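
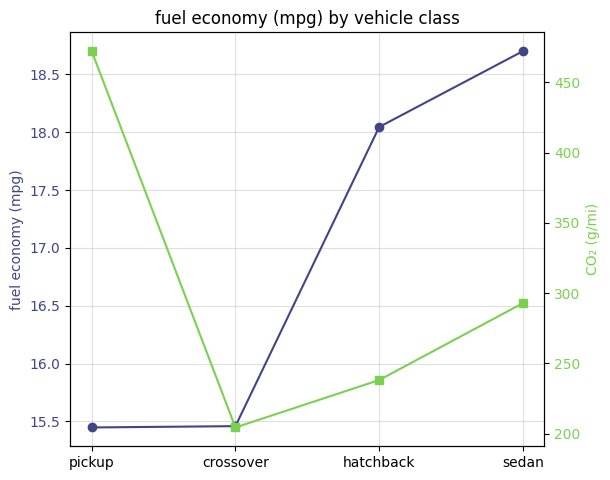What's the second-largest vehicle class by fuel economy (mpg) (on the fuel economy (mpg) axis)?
hatchback

Top 3 (on the fuel economy (mpg) axis): sedan ≈ 18.5, hatchback ≈ 18.0, crossover ≈ 15.5.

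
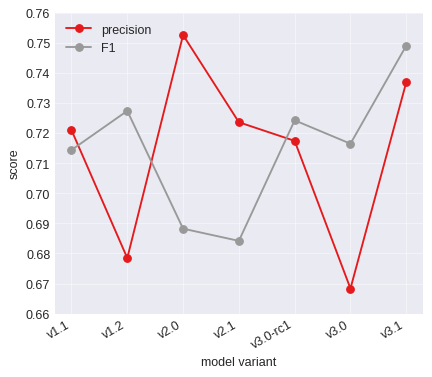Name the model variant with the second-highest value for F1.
v1.2

Top 3 for F1: v3.1 ≈ 0.75, v1.2 ≈ 0.73, v3.0-rc1 ≈ 0.72.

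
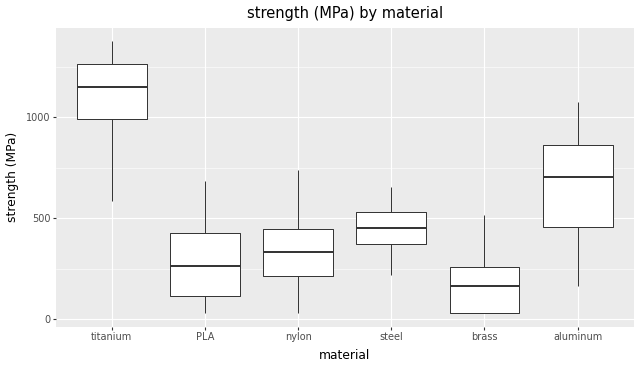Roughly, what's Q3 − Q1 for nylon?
≈ 200

Q3 ≈ 400, Q1 ≈ 200; IQR ≈ 200.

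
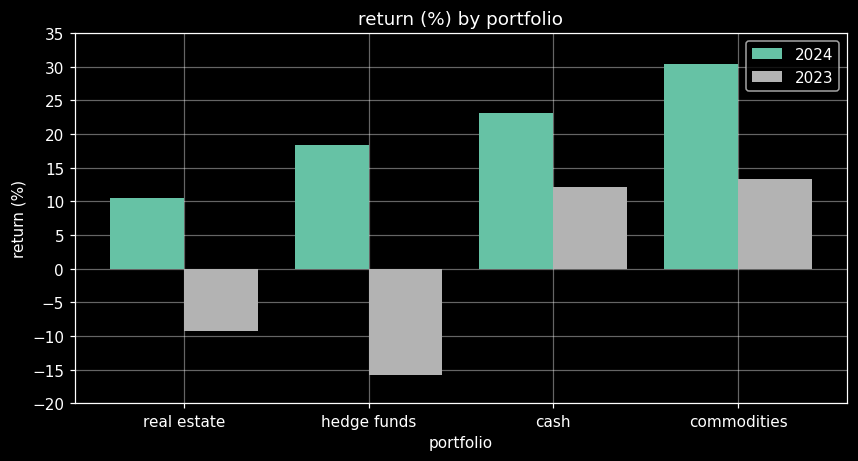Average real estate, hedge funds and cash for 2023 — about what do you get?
(-10 + -15 + 10) / 3 ≈ -5.

≈ -5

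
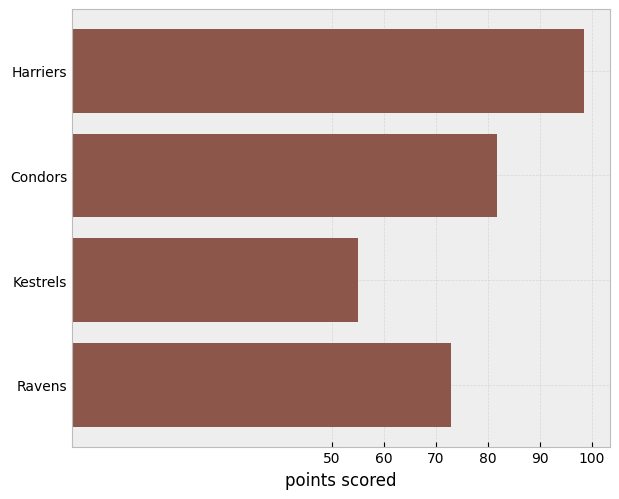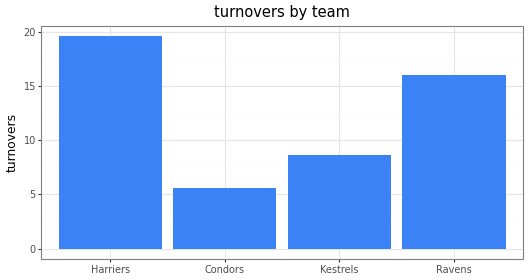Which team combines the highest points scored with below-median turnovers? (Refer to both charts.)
Chart 2 median turnovers ≈ 12; below-median teams: Condors, Kestrels. Among those, Condors has the highest points scored (≈ 80).

Condors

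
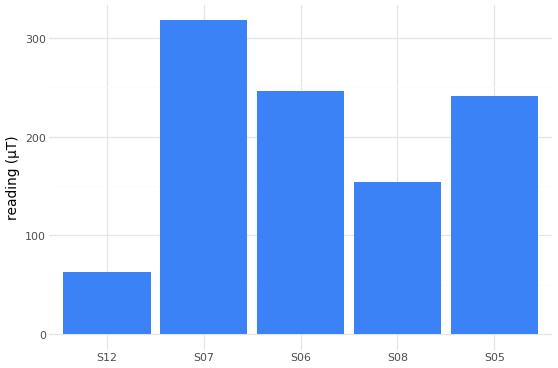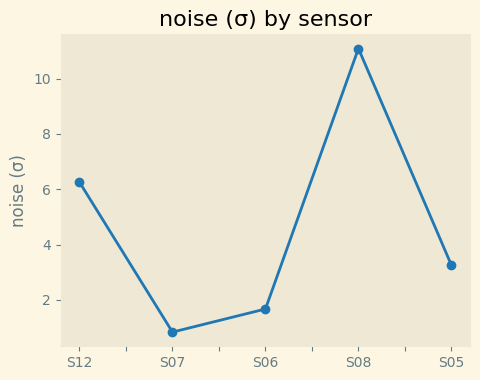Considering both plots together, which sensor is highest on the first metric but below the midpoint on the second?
Chart 2 median noise (σ) ≈ 4; below-median sensors: S07, S06. Among those, S07 has the highest reading (µT) (≈ 300).

S07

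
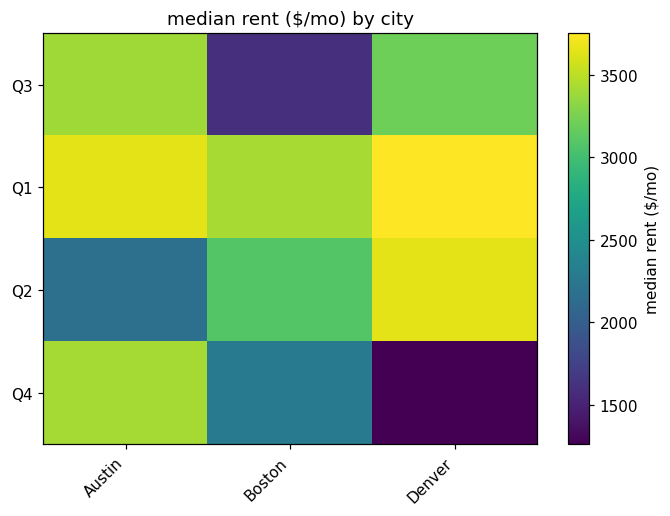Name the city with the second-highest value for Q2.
Boston

Top 3 for Q2: Denver ≈ 3500, Boston ≈ 3000, Austin ≈ 2000.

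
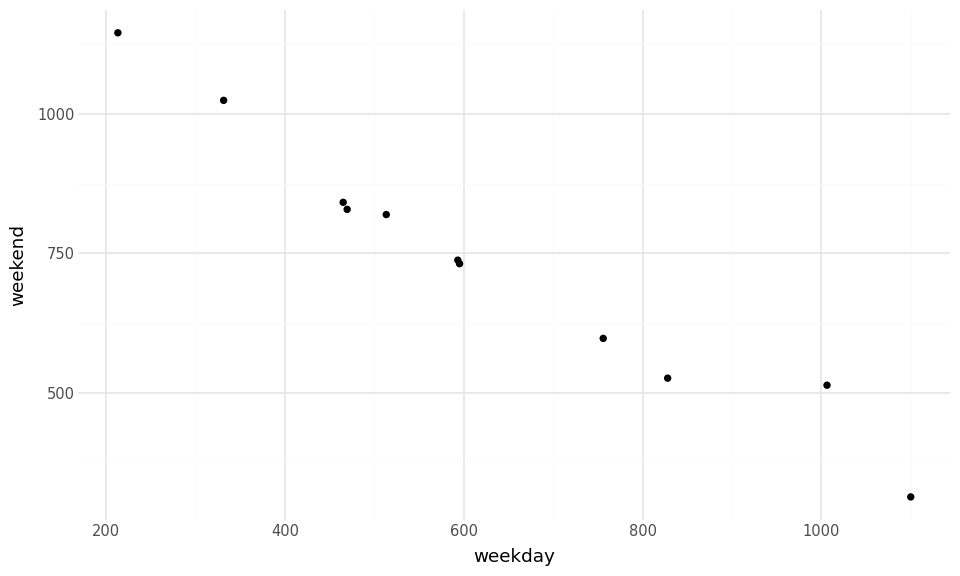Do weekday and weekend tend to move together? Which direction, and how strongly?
negative, strong

Points are negatively correlated; strong (|r| ≈ 1.0).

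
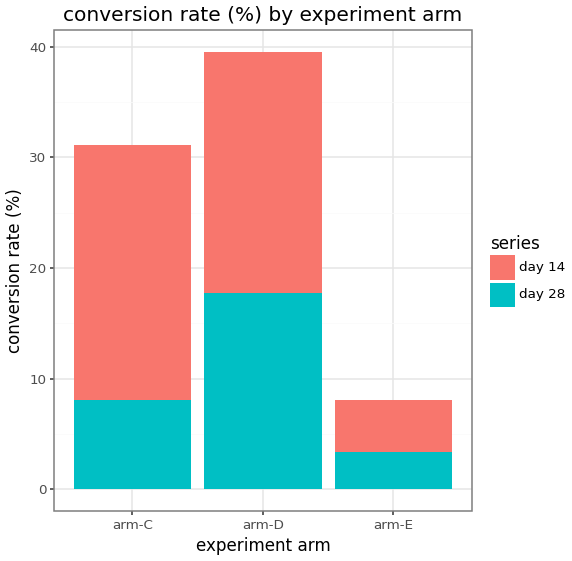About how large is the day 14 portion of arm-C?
≈ 20

day 14 top ≈ 30, bottom ≈ 10; segment ≈ 20.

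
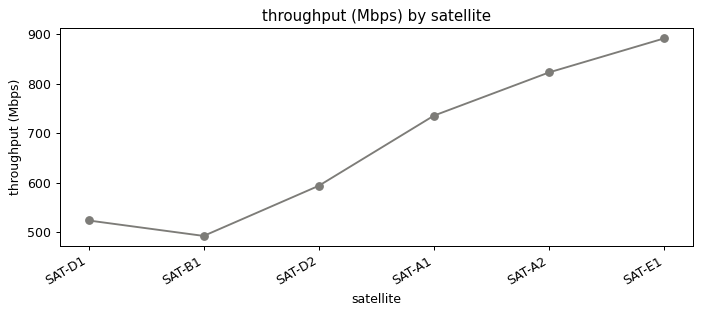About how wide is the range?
Max SAT-E1 ≈ 900, min SAT-B1 ≈ 500; range ≈ 400.

≈ 400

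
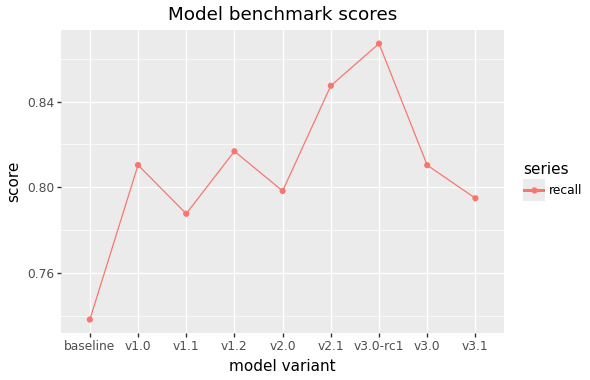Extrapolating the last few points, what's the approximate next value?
≈ 0.77

Last three: 0.86, 0.82, 0.80 → slope ≈ -0.03/step → next ≈ 0.77.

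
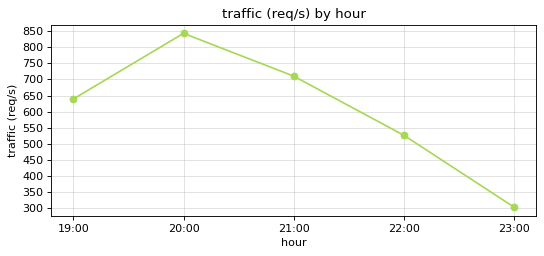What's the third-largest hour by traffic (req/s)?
Top 4: 20:00 ≈ 850, 21:00 ≈ 700, 19:00 ≈ 650, 22:00 ≈ 550.

19:00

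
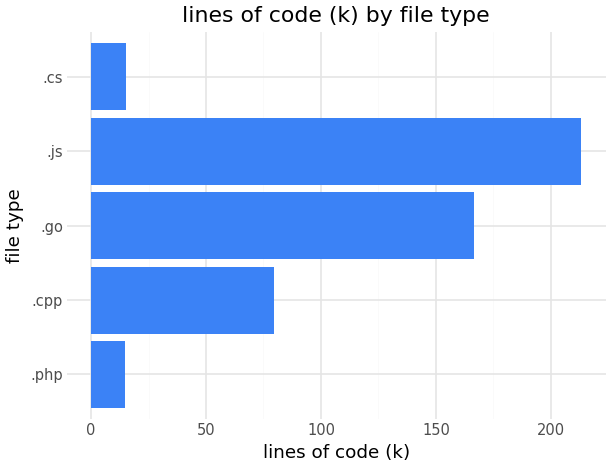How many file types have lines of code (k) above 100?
Above 100: .go, .js.

2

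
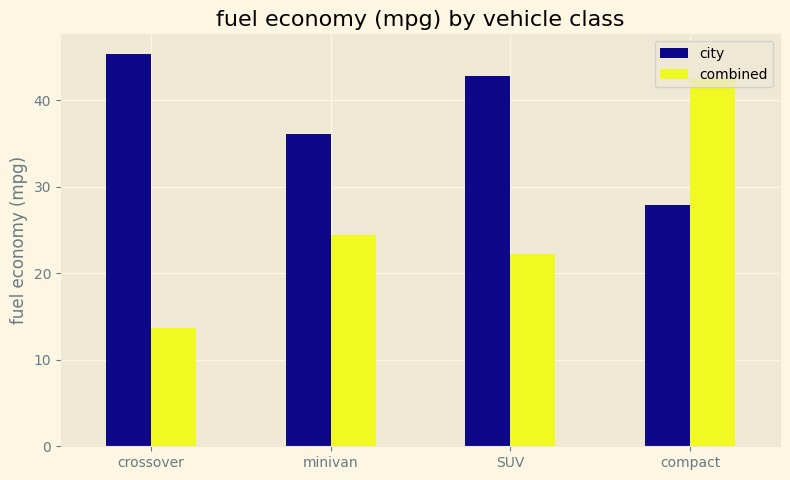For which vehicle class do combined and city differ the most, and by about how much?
crossover: combined ≈ 15, city ≈ 45 → gap ≈ 30. Next-largest (SUV) is only ≈ 25.

crossover, ≈ 30 mpg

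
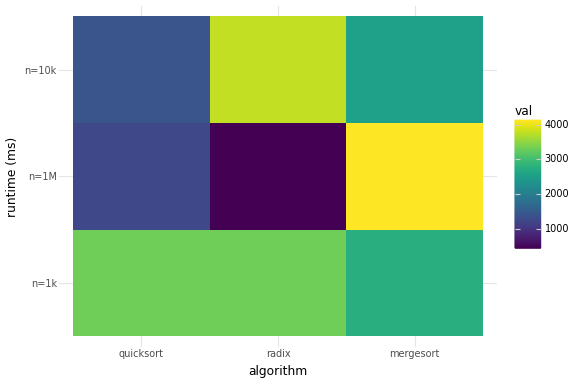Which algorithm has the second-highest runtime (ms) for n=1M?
Top 3 for n=1M: mergesort ≈ 4000, quicksort ≈ 1000, radix ≈ 500.

quicksort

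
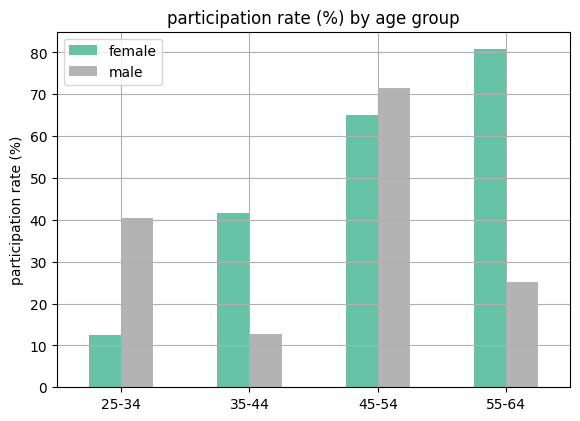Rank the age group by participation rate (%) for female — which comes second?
45-54

Top 3 for female: 55-64 ≈ 80, 45-54 ≈ 70, 35-44 ≈ 40.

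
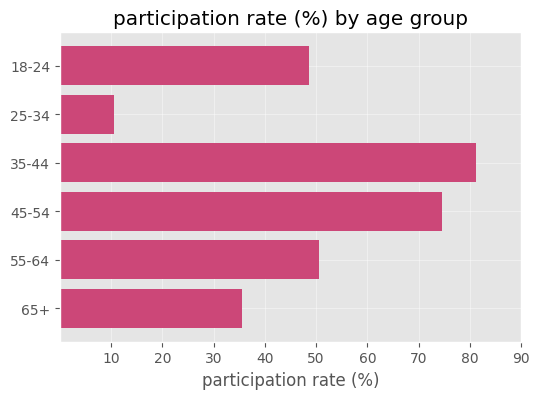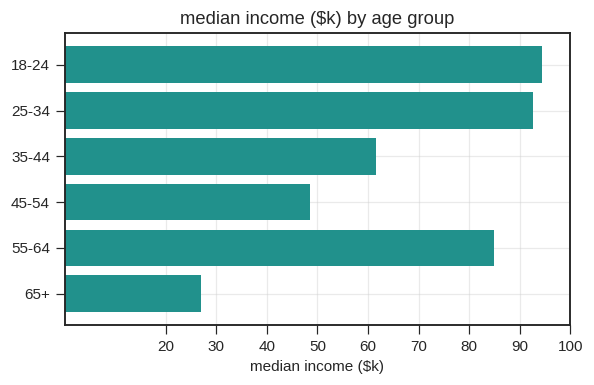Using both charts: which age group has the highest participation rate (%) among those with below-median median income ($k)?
Chart 2 median median income ($k) ≈ 70; below-median age groups: 35-44, 45-54, 65+. Among those, 35-44 has the highest participation rate (%) (≈ 80).

35-44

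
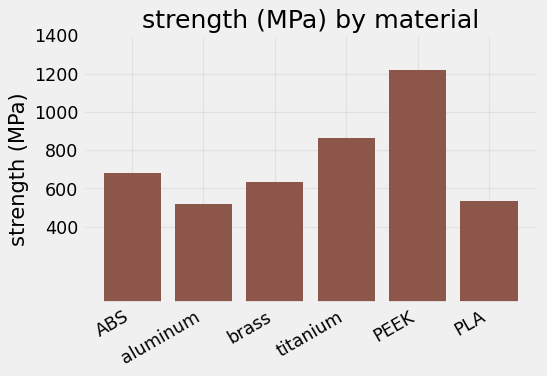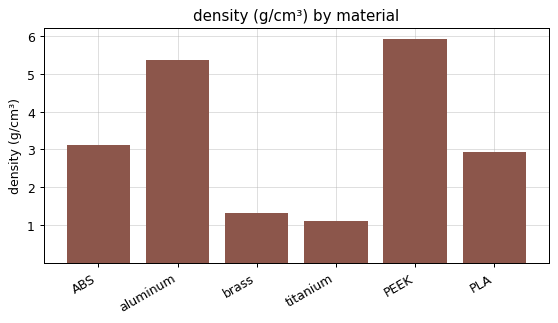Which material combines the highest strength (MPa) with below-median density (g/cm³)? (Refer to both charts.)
titanium

Chart 2 median density (g/cm³) ≈ 3; below-median materials: brass, titanium, PLA. Among those, titanium has the highest strength (MPa) (≈ 800).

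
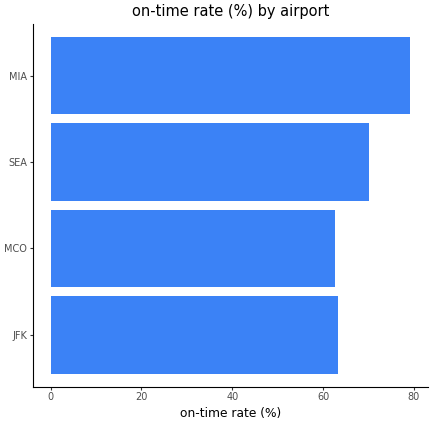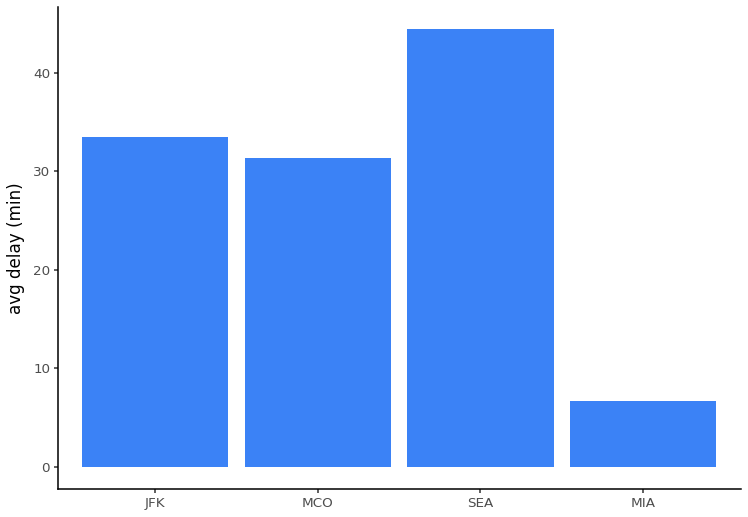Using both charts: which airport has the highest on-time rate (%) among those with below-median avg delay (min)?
Chart 2 median avg delay (min) ≈ 30; below-median airports: MCO, MIA. Among those, MIA has the highest on-time rate (%) (≈ 80).

MIA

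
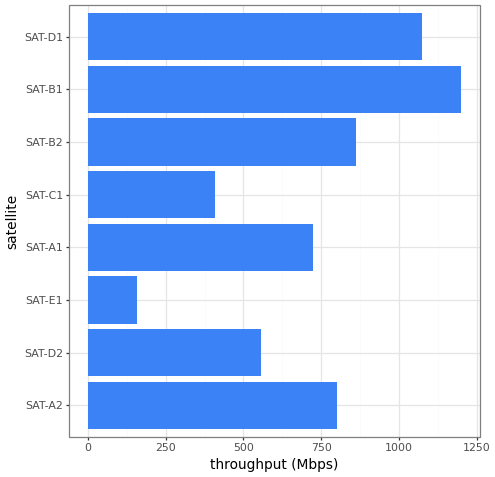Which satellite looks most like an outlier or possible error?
SAT-E1

SAT-E1 ≈ 200; the rest sit between ≈ 400 and ≈ 1200.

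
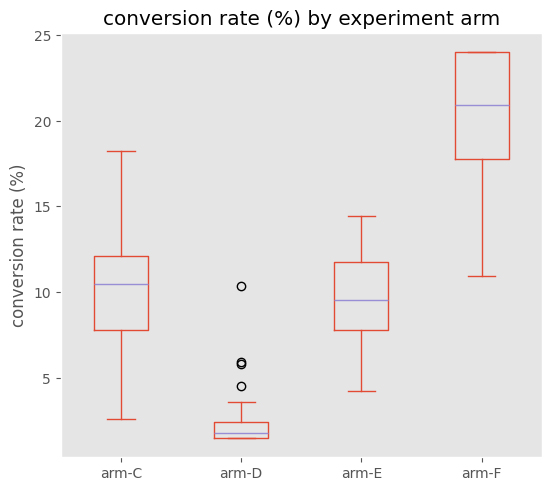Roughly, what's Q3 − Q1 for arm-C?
Q3 ≈ 12, Q1 ≈ 8; IQR ≈ 4.

≈ 4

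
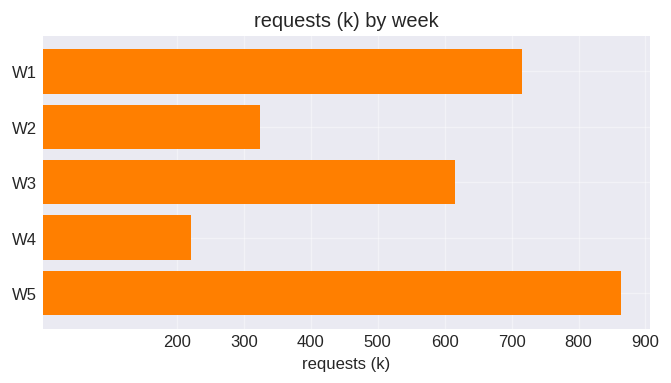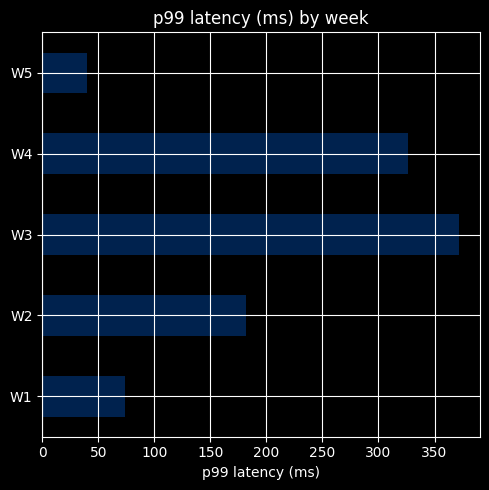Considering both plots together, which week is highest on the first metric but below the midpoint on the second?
W5

Chart 2 median p99 latency (ms) ≈ 200; below-median weeks: W1, W5. Among those, W5 has the highest requests (k) (≈ 900).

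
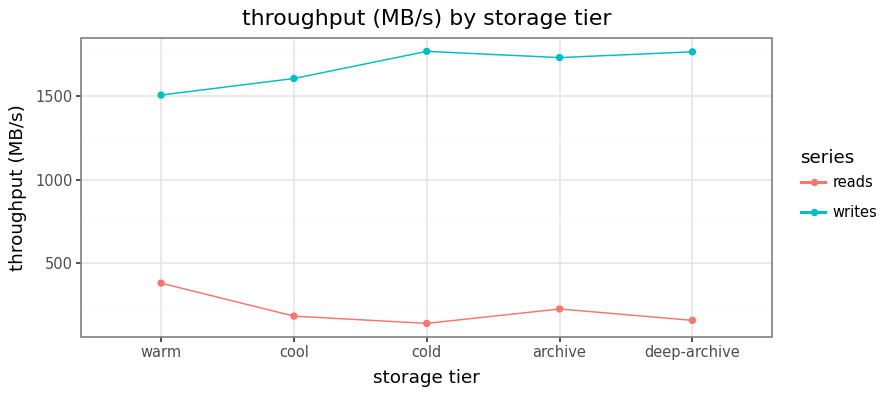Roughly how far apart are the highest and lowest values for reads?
≈ 200

Max warm ≈ 400, min cold ≈ 200; range ≈ 200.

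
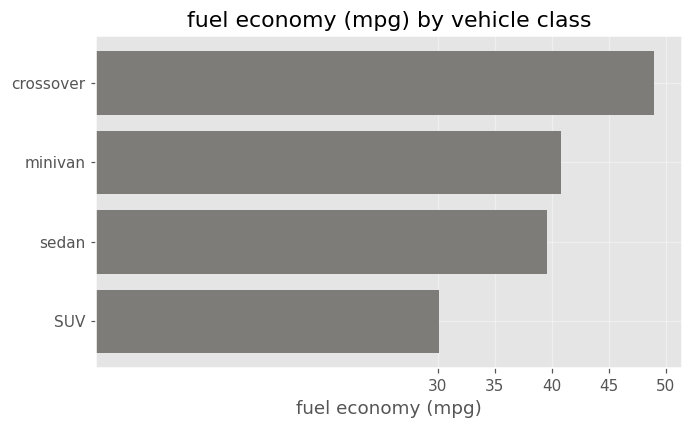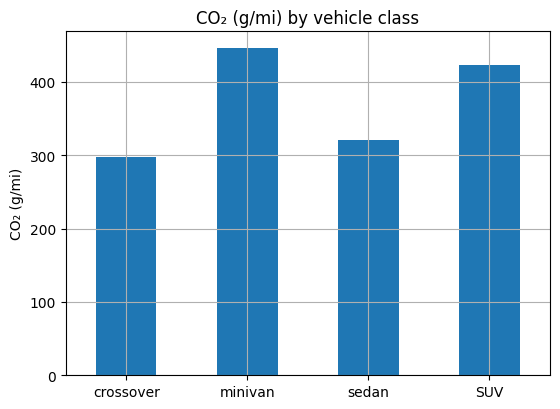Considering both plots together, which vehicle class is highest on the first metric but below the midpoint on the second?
Chart 2 median CO₂ (g/mi) ≈ 350; below-median vehicle classes: crossover, sedan. Among those, crossover has the highest fuel economy (mpg) (≈ 50).

crossover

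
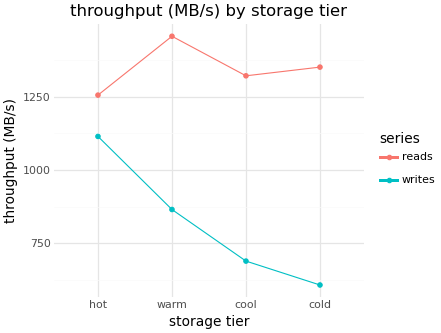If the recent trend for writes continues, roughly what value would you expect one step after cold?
≈ 450

Last three: 900, 700, 600 → slope ≈ -150/step → next ≈ 450.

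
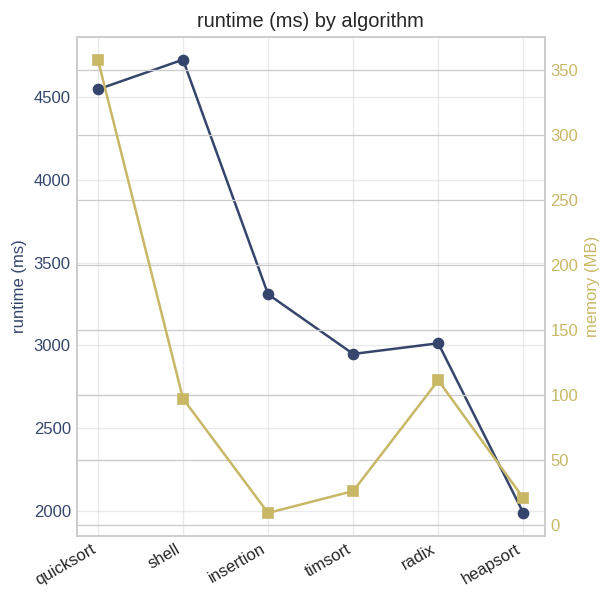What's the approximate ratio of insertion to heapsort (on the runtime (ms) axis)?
insertion ≈ 3500, heapsort ≈ 2000; 3500/2000 ≈ 1.75.

≈ 1.75×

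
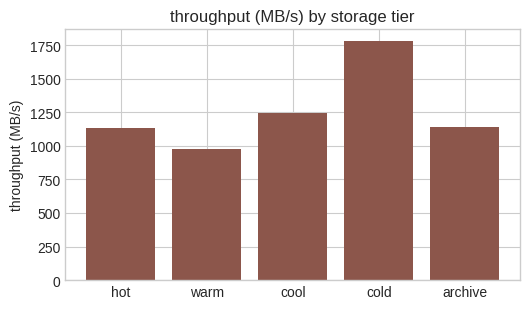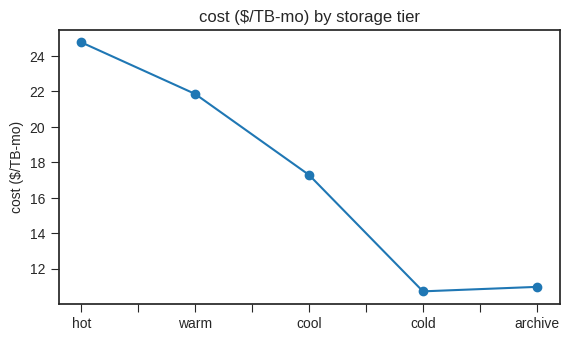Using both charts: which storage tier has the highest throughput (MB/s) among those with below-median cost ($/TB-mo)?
cold

Chart 2 median cost ($/TB-mo) ≈ 15; below-median storage tiers: cold, archive. Among those, cold has the highest throughput (MB/s) (≈ 1800).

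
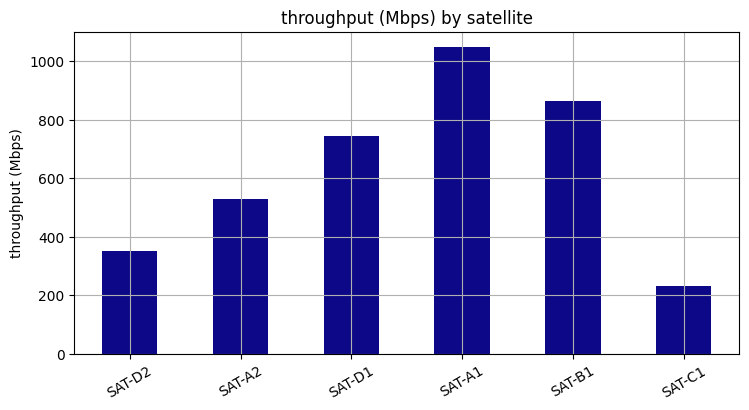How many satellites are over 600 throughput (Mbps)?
Above 600: SAT-D1, SAT-A1, SAT-B1.

3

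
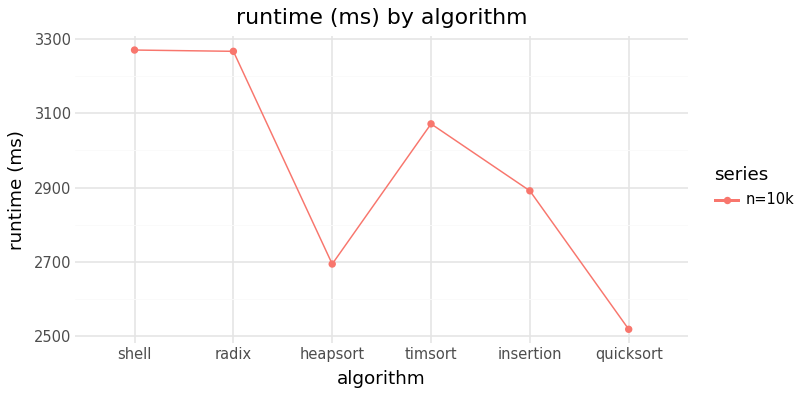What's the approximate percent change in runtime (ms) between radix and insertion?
≈ -12.1%

radix ≈ 3300, insertion ≈ 2900; (2900 − 3300) / 3300 ≈ -12.1%.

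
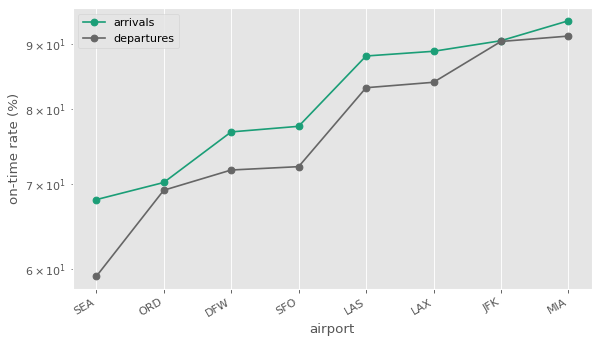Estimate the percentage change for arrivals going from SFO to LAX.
SFO ≈ 80, LAX ≈ 90; (90 − 80) / 80 ≈ +12.5%.

≈ +12.5%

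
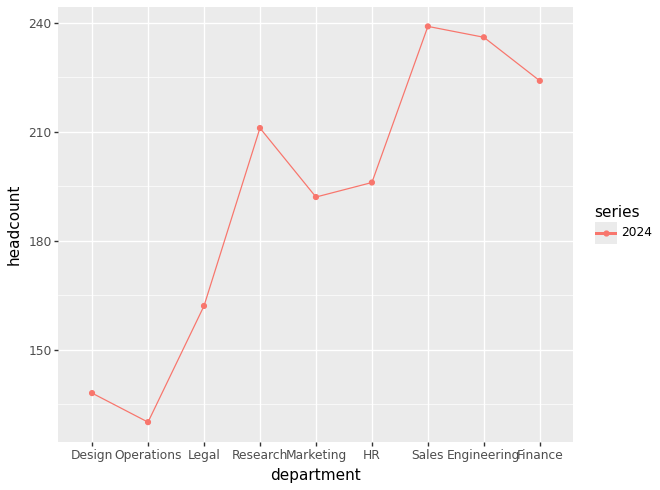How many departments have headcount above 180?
Above 180: Research, Marketing, HR, Sales, Engineering, Finance.

6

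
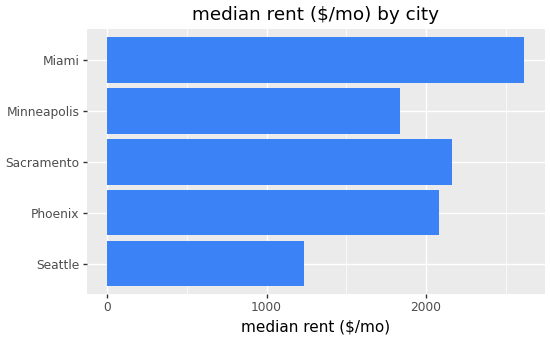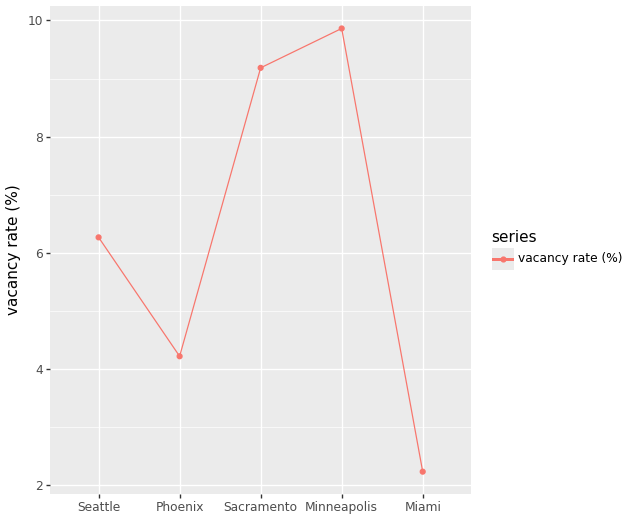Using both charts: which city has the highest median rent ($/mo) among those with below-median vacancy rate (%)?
Miami

Chart 2 median vacancy rate (%) ≈ 6; below-median cities: Phoenix, Miami. Among those, Miami has the highest median rent ($/mo) (≈ 2500).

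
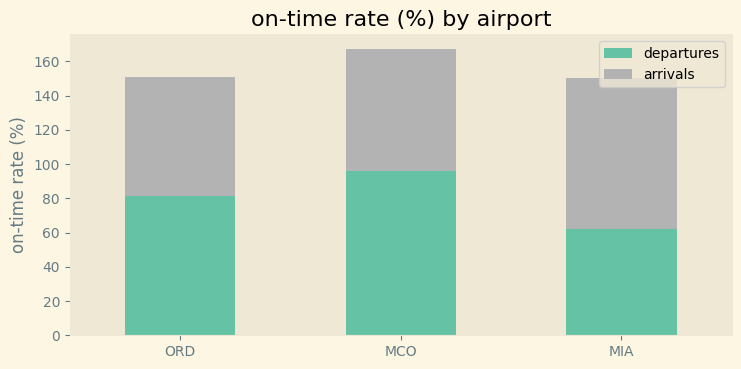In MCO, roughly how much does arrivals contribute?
≈ 60

arrivals top ≈ 160, bottom ≈ 100; segment ≈ 60.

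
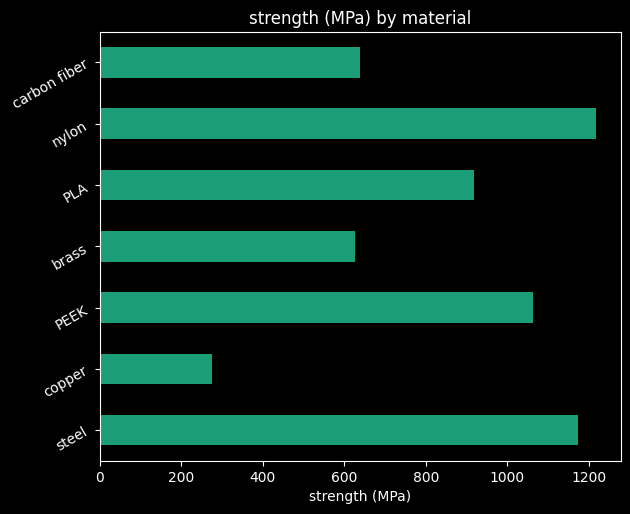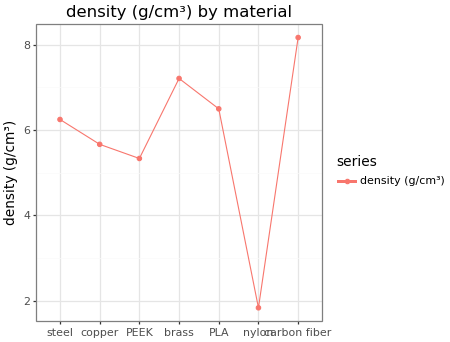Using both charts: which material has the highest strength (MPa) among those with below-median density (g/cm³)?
nylon

Chart 2 median density (g/cm³) ≈ 6; below-median materials: copper, PEEK, nylon. Among those, nylon has the highest strength (MPa) (≈ 1200).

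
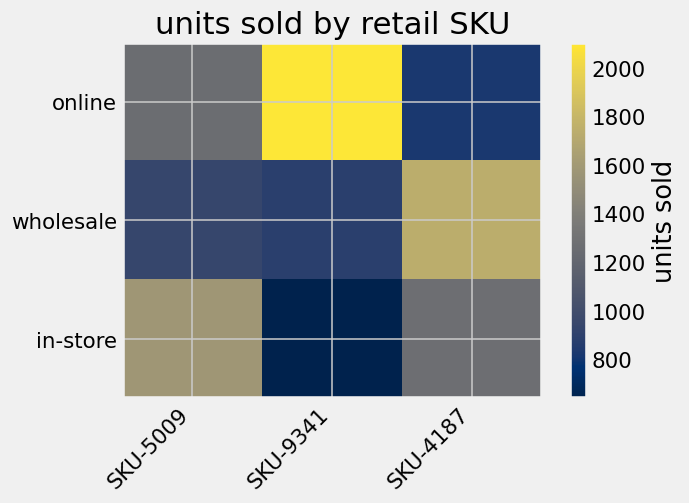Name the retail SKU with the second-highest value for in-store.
SKU-4187

Top 3 for in-store: SKU-5009 ≈ 1600, SKU-4187 ≈ 1200, SKU-9341 ≈ 600.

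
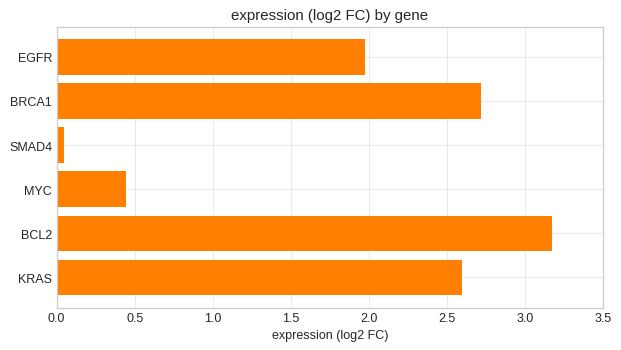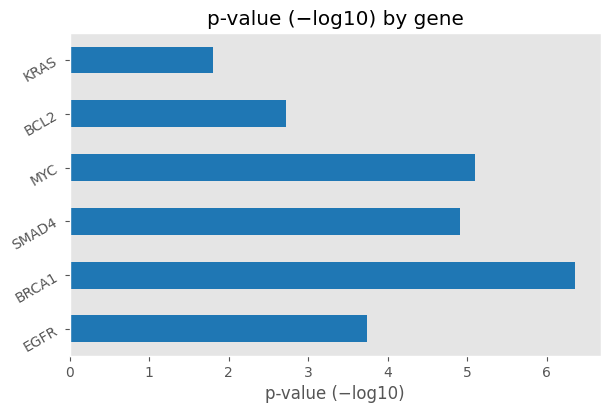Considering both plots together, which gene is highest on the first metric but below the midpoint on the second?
BCL2

Chart 2 median p-value (−log10) ≈ 4; below-median genes: EGFR, BCL2, KRAS. Among those, BCL2 has the highest expression (log2 FC) (≈ 3).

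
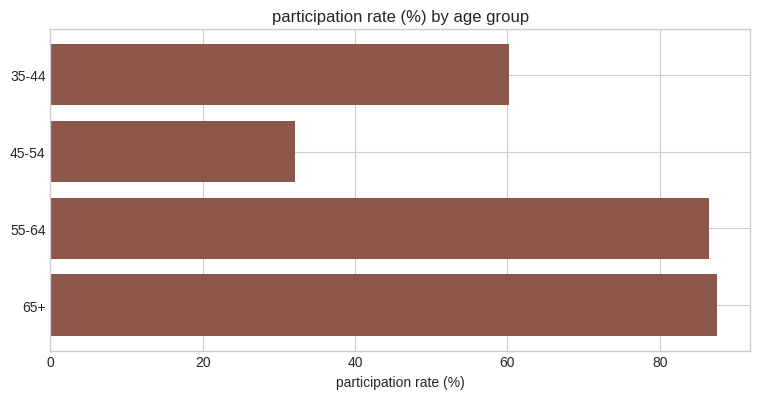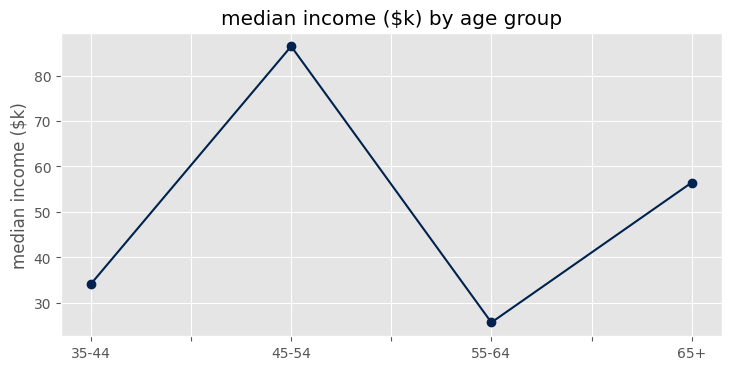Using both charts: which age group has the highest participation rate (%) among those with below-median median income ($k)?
55-64

Chart 2 median median income ($k) ≈ 50; below-median age groups: 35-44, 55-64. Among those, 55-64 has the highest participation rate (%) (≈ 90).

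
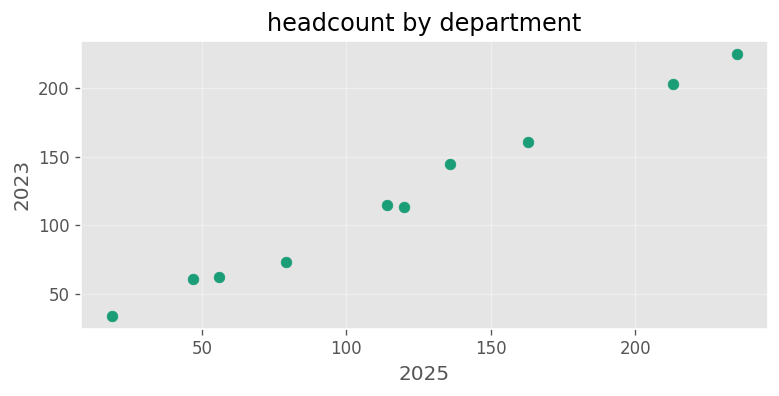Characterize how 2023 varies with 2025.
positive, strong

Points are positively correlated; strong (|r| ≈ 1.0).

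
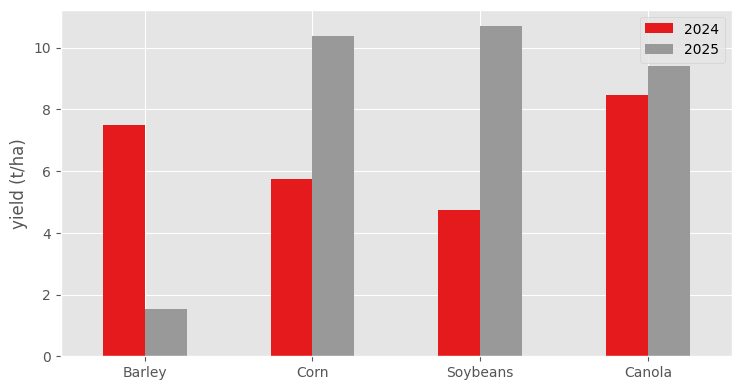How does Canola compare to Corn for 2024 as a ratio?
≈ 1.33×

Canola ≈ 8, Corn ≈ 6; 8/6 ≈ 1.33.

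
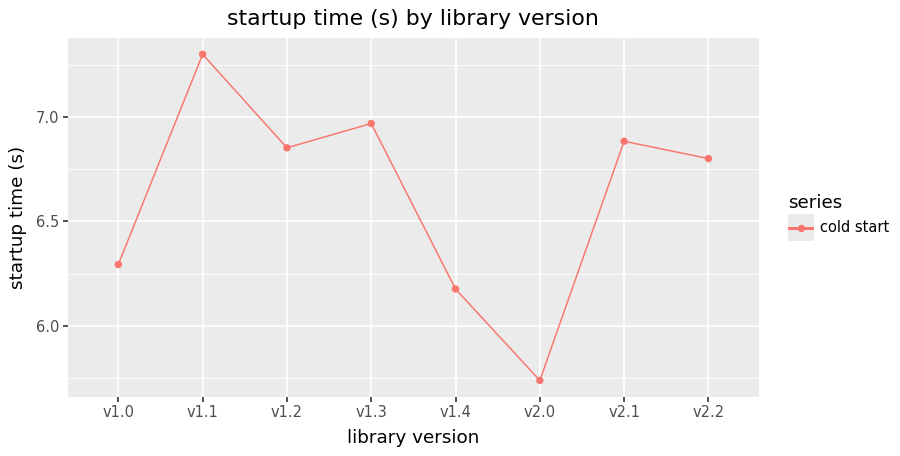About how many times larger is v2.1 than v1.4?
v2.1 ≈ 6.8, v1.4 ≈ 6.2; 6.8/6.2 ≈ 1.1.

≈ 1.1×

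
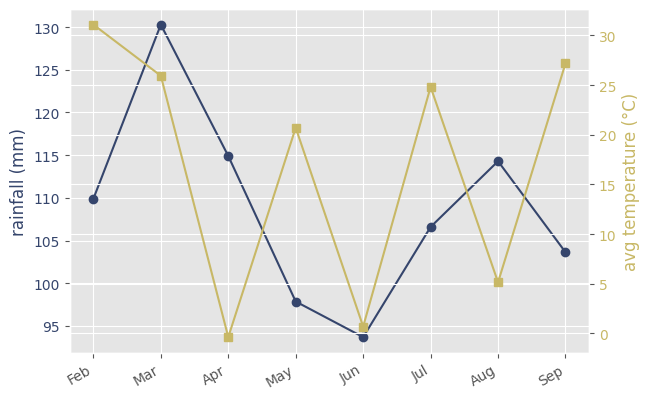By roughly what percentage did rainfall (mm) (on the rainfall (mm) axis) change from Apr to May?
Apr ≈ 115, May ≈ 100; (100 − 115) / 115 ≈ -13%.

≈ -13%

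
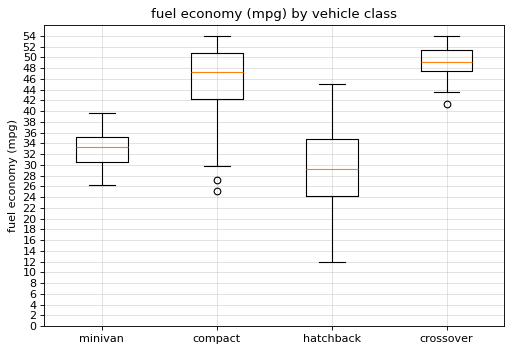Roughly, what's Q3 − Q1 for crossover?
Q3 ≈ 52, Q1 ≈ 48; IQR ≈ 4.

≈ 4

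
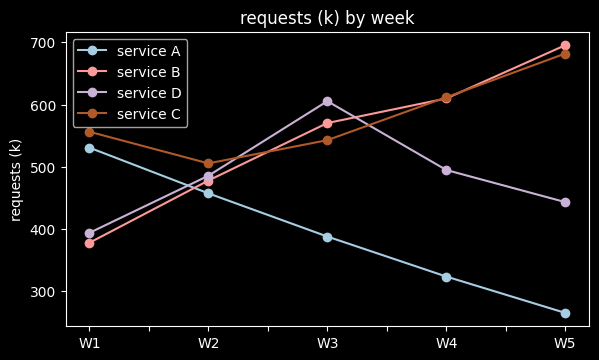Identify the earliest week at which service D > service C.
W3

W2: service D ≈ 500 vs service C ≈ 500 (not yet); W3: service D ≈ 600 vs service C ≈ 550 (first crossover).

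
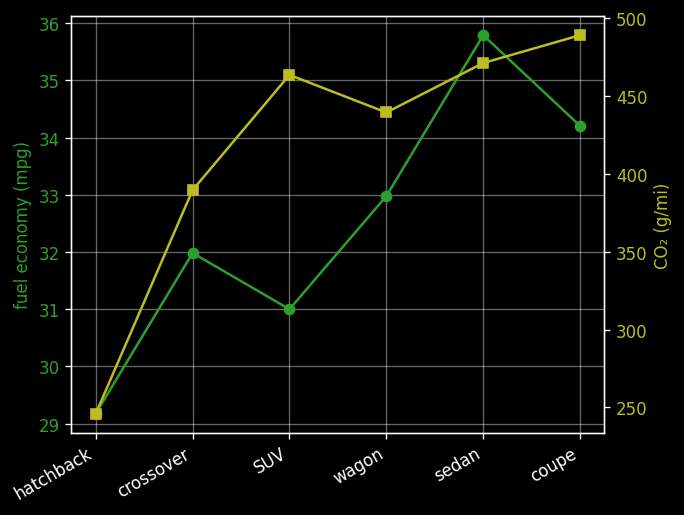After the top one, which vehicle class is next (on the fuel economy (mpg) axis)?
Top 3 (on the fuel economy (mpg) axis): sedan ≈ 36, coupe ≈ 34, wagon ≈ 33.

coupe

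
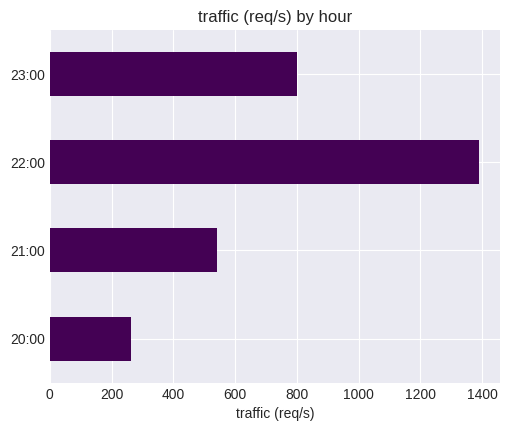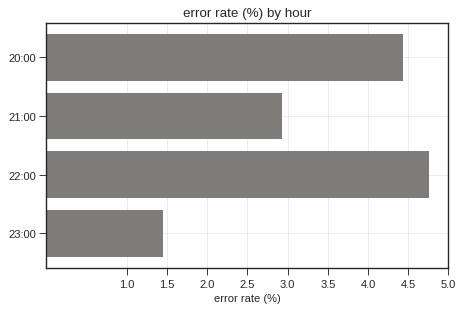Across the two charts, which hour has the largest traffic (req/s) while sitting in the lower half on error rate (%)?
Chart 2 median error rate (%) ≈ 3.5; below-median hours: 21:00, 23:00. Among those, 23:00 has the highest traffic (req/s) (≈ 800).

23:00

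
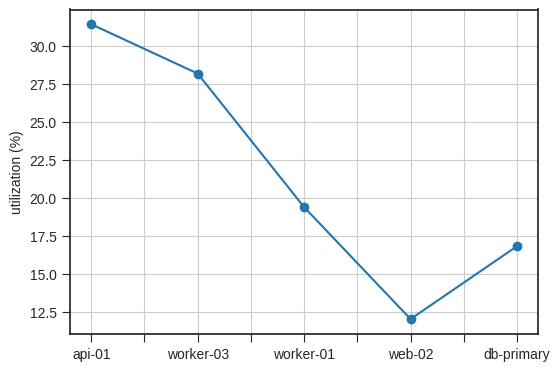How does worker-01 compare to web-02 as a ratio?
≈ 1.67×

worker-01 ≈ 20, web-02 ≈ 12; 20/12 ≈ 1.67.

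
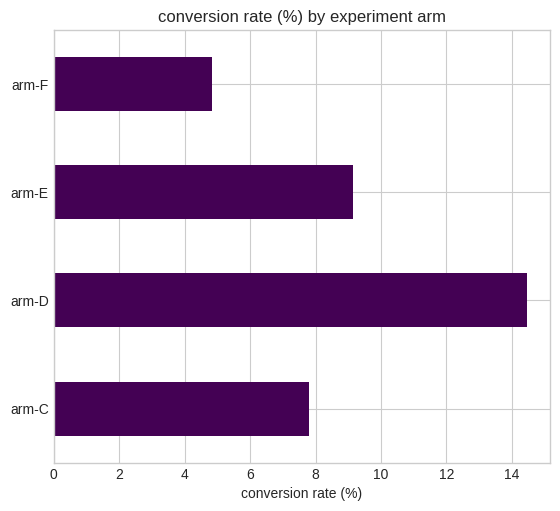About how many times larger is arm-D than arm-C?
≈ 1.75×

arm-D ≈ 14, arm-C ≈ 8; 14/8 ≈ 1.75.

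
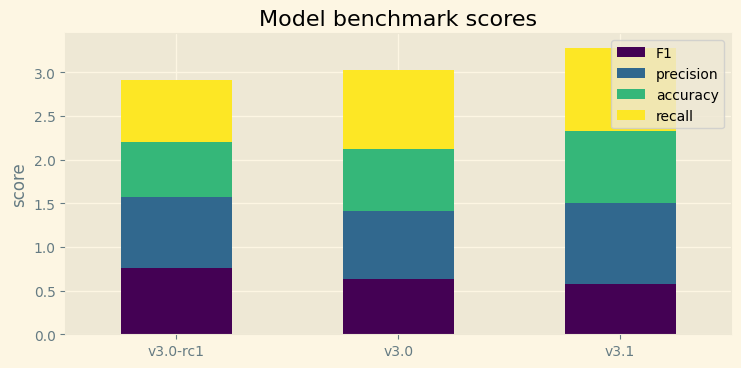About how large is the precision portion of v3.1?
precision top ≈ 1.5, bottom ≈ 0.5; segment ≈ 1.0.

≈ 1.0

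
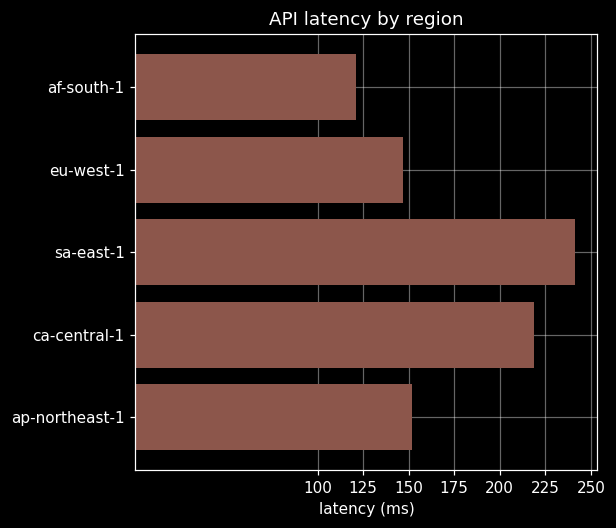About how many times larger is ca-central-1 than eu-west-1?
≈ 1.5×

ca-central-1 ≈ 225, eu-west-1 ≈ 150; 225/150 ≈ 1.5.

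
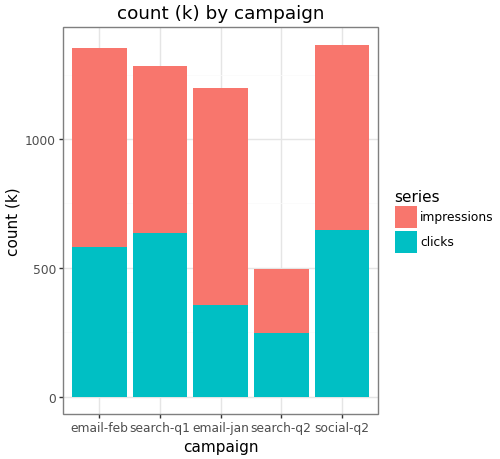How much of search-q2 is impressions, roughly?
≈ 200

impressions top ≈ 400, bottom ≈ 200; segment ≈ 200.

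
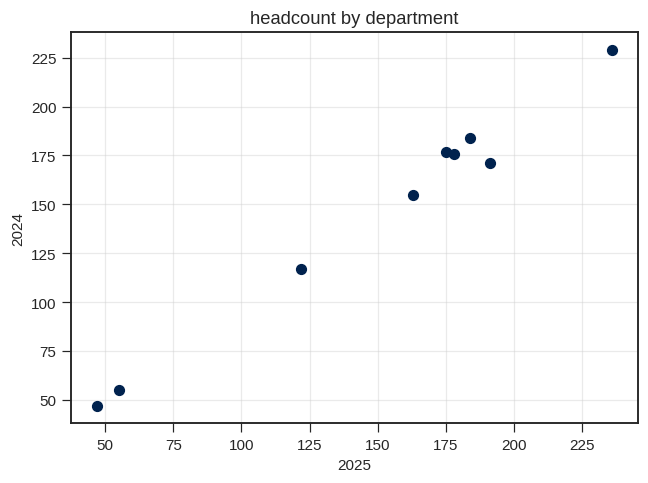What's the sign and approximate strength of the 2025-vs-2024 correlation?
positive, strong

Points are positively correlated; strong (|r| ≈ 1.0).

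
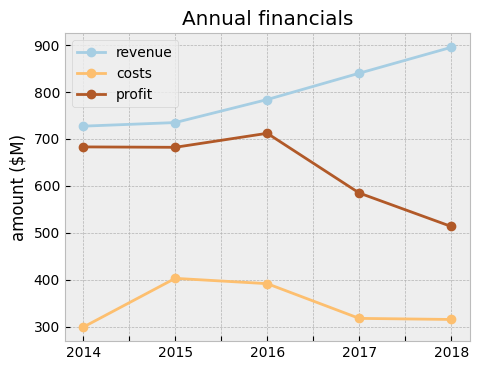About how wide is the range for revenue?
Max 2018 ≈ 900, min 2014 ≈ 750; range ≈ 150.

≈ 150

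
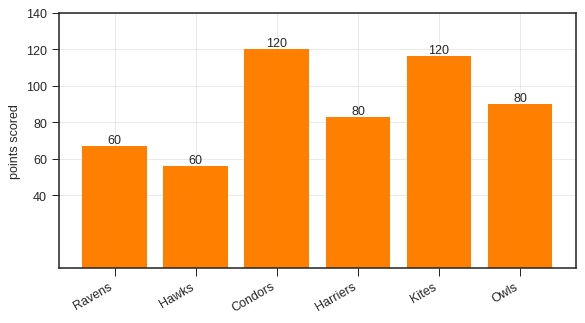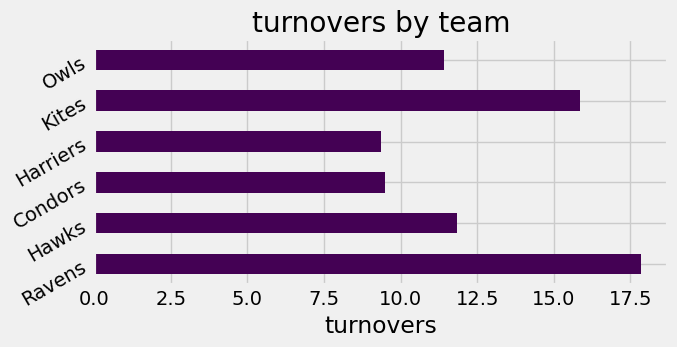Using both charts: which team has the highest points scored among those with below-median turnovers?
Chart 2 median turnovers ≈ 12; below-median teams: Condors, Harriers, Owls. Among those, Condors has the highest points scored (≈ 120).

Condors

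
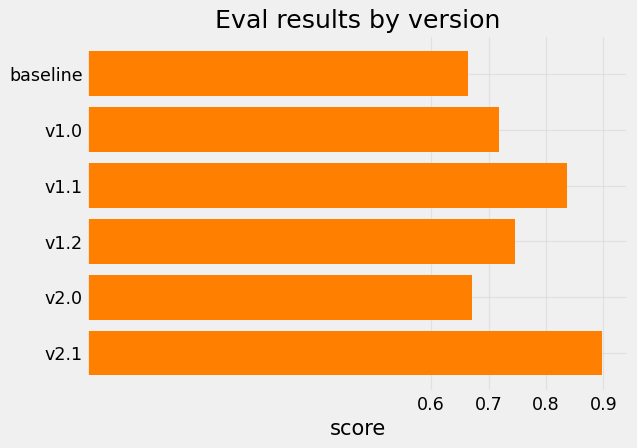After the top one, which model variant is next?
Top 3: v2.1 ≈ 0.9, v1.1 ≈ 0.8, v1.2 ≈ 0.7.

v1.1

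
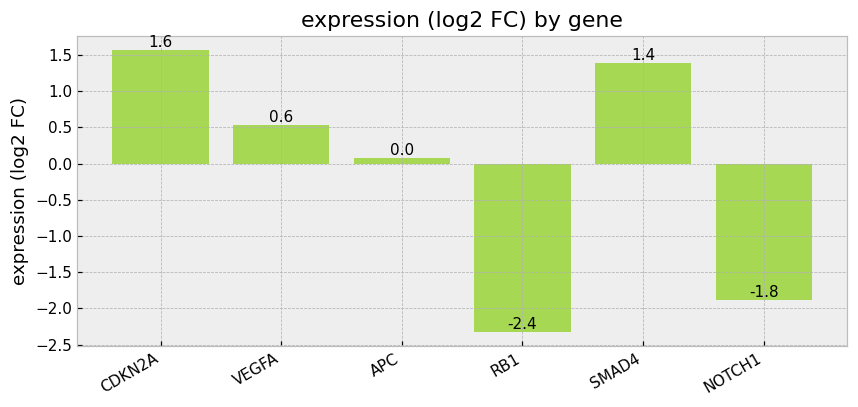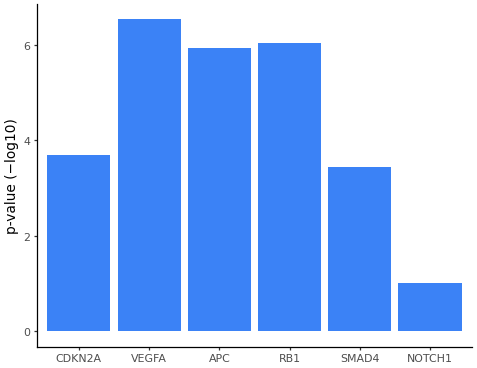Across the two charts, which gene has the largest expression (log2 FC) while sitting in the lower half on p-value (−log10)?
Chart 2 median p-value (−log10) ≈ 5; below-median genes: CDKN2A, SMAD4, NOTCH1. Among those, CDKN2A has the highest expression (log2 FC) (≈ 1.6).

CDKN2A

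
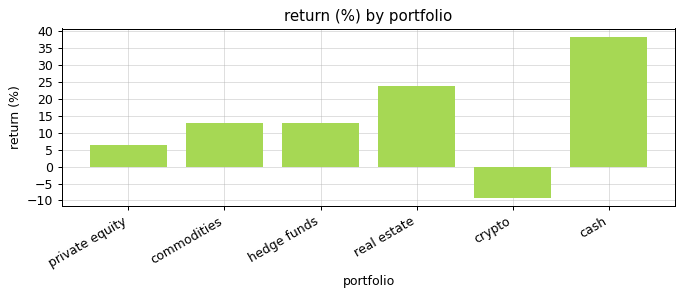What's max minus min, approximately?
≈ 50

Max cash ≈ 40, min crypto ≈ -10; range ≈ 50.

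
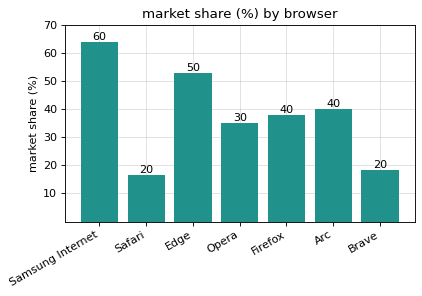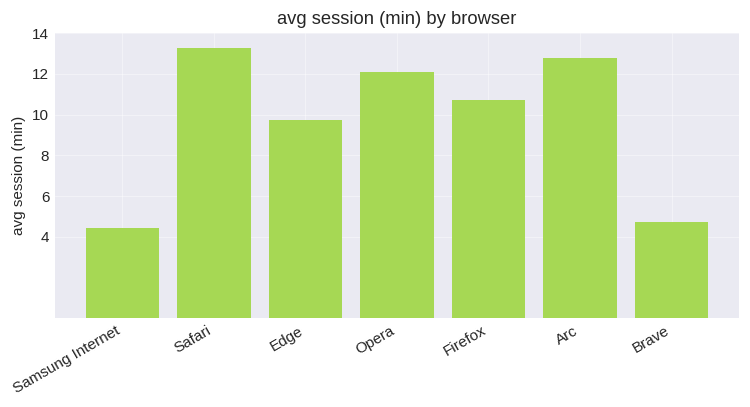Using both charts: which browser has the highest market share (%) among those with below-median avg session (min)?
Chart 2 median avg session (min) ≈ 10; below-median browsers: Samsung Internet, Edge, Brave. Among those, Samsung Internet has the highest market share (%) (≈ 60).

Samsung Internet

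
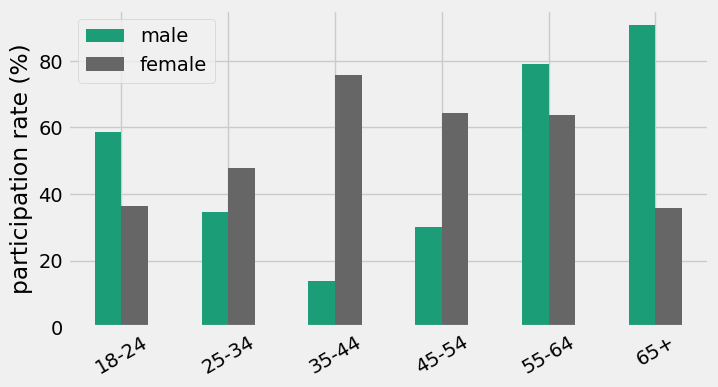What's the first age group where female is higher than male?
25-34

18-24: female ≈ 40 vs male ≈ 60 (not yet); 25-34: female ≈ 50 vs male ≈ 30 (first crossover).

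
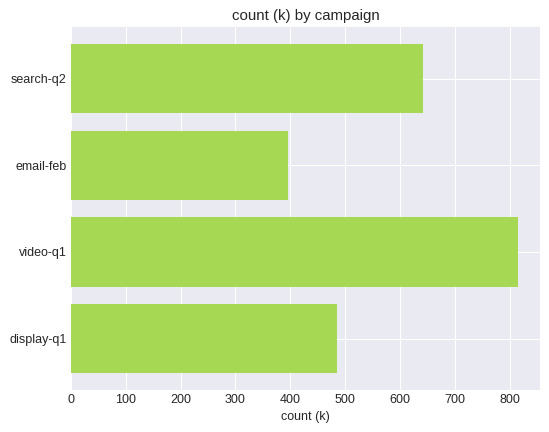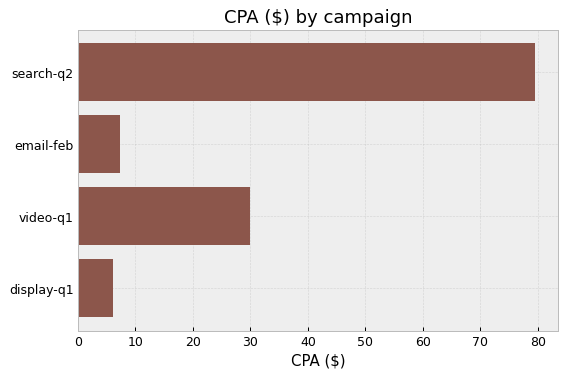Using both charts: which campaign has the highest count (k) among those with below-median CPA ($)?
display-q1

Chart 2 median CPA ($) ≈ 20; below-median campaigns: email-feb, display-q1. Among those, display-q1 has the highest count (k) (≈ 500).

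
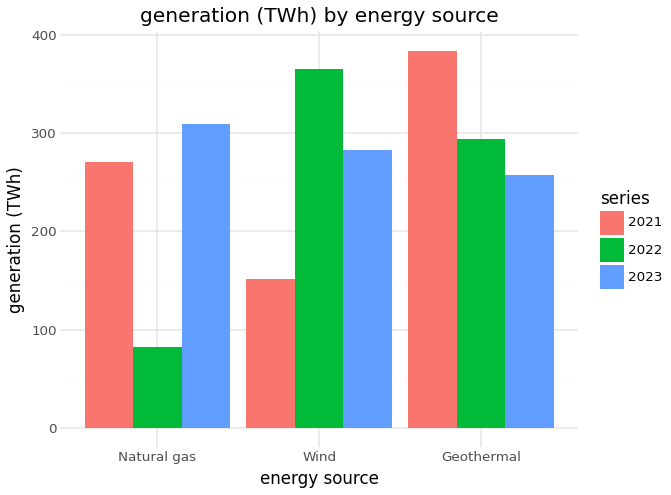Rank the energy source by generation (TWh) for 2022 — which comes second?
Geothermal

Top 3 for 2022: Wind ≈ 350, Geothermal ≈ 300, Natural gas ≈ 100.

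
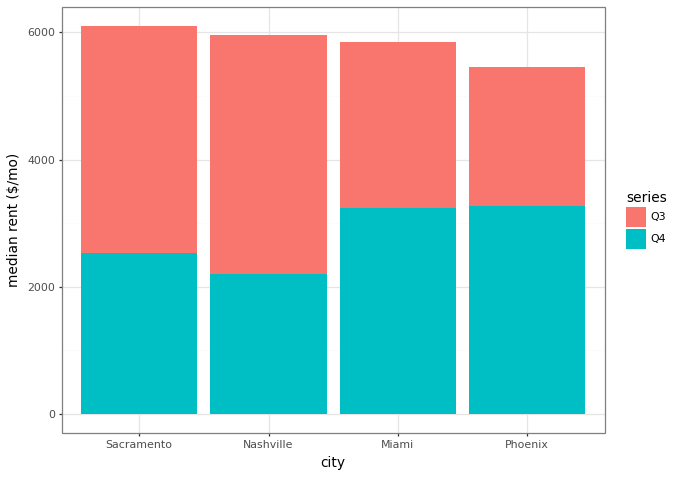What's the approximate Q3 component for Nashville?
≈ 4000

Q3 top ≈ 6000, bottom ≈ 2000; segment ≈ 4000.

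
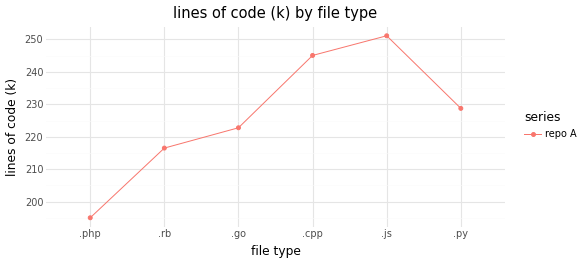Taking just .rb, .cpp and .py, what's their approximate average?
(215 + 245 + 230) / 3 ≈ 230.

≈ 230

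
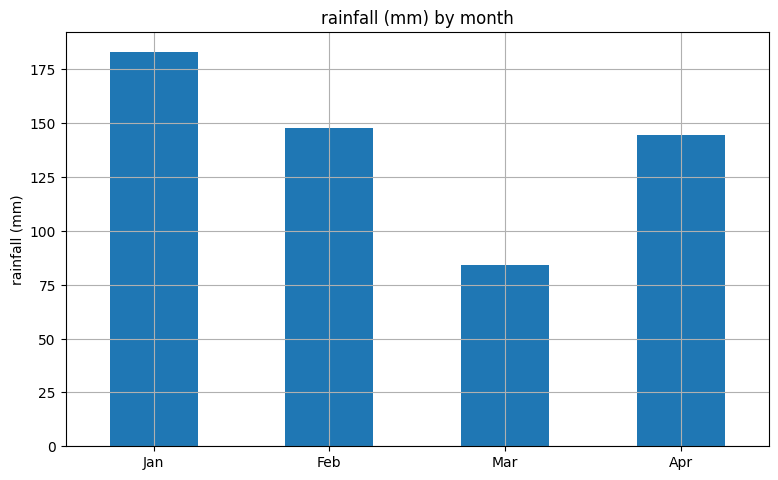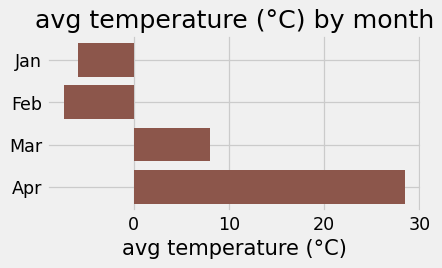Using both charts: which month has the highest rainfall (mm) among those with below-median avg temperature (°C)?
Jan

Chart 2 median avg temperature (°C) ≈ 0; below-median months: Jan, Feb. Among those, Jan has the highest rainfall (mm) (≈ 180).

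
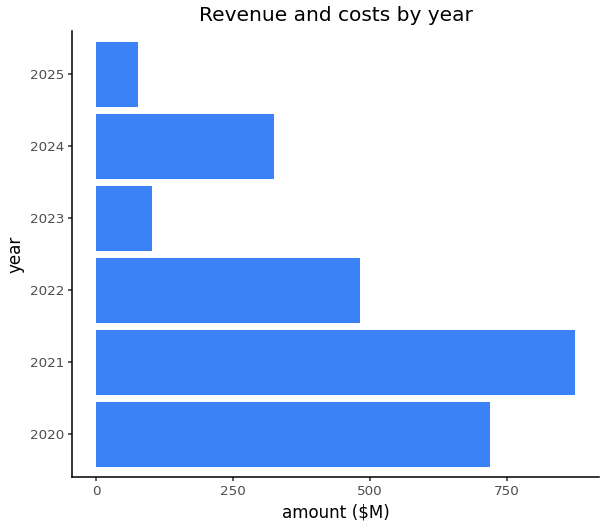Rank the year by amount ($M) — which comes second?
Top 3: 2021 ≈ 900, 2020 ≈ 700, 2022 ≈ 500.

2020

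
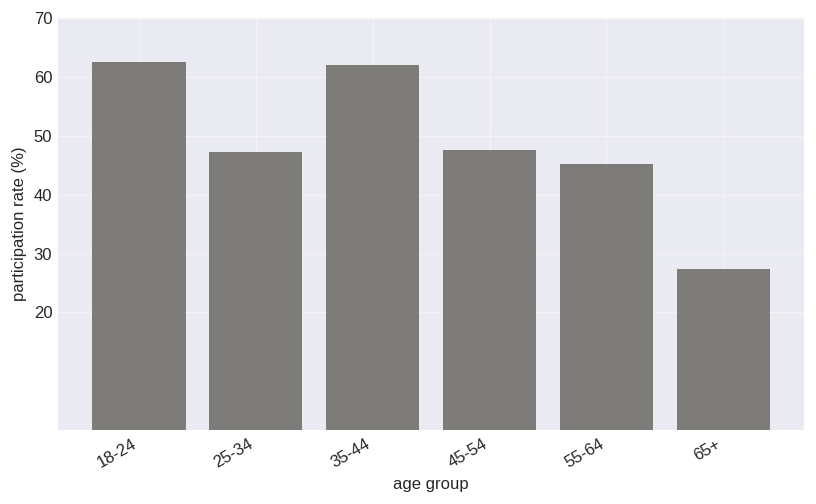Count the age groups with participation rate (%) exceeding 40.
Above 40: 18-24, 25-34, 35-44, 45-54, 55-64.

5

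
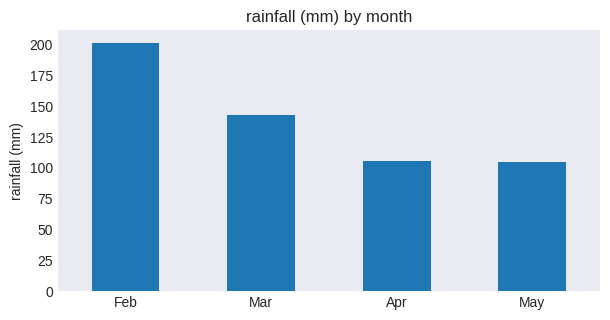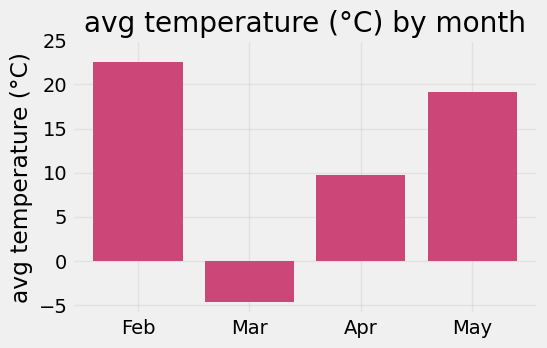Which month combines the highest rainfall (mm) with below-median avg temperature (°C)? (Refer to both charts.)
Mar

Chart 2 median avg temperature (°C) ≈ 15; below-median months: Mar, Apr. Among those, Mar has the highest rainfall (mm) (≈ 140).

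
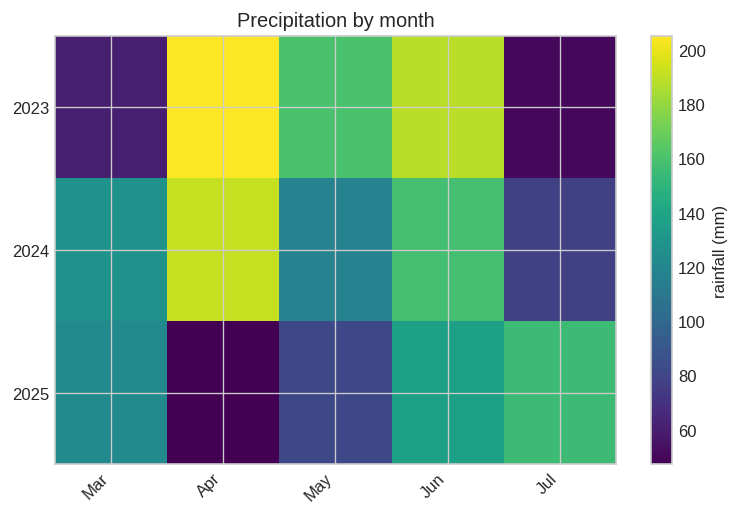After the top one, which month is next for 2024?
Top 3 for 2024: Apr ≈ 200, Jun ≈ 160, Mar ≈ 120.

Jun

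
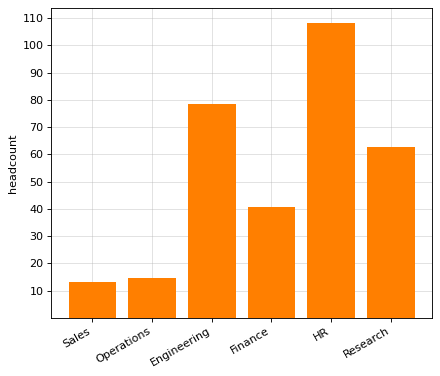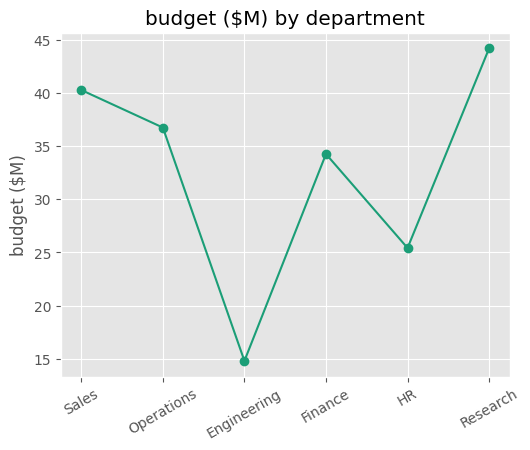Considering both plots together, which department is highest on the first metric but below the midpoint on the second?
Chart 2 median budget ($M) ≈ 35; below-median departments: Engineering, Finance, HR. Among those, HR has the highest headcount (≈ 110).

HR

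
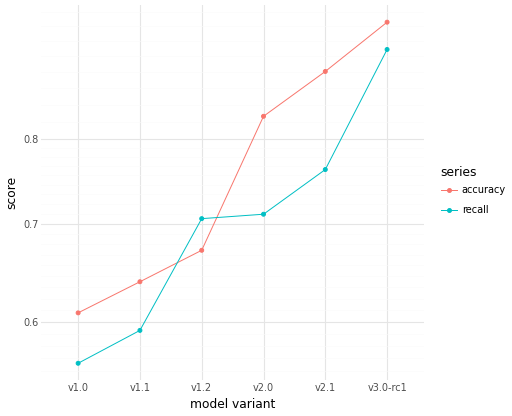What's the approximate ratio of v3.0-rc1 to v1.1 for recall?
v3.0-rc1 ≈ 0.90, v1.1 ≈ 0.60; 0.90/0.60 ≈ 1.5.

≈ 1.5×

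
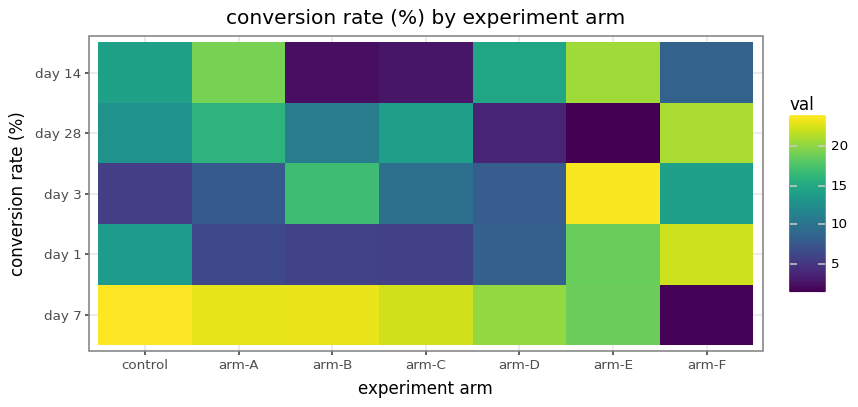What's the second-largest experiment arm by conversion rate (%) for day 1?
arm-E

Top 3 for day 1: arm-F ≈ 22, arm-E ≈ 18, control ≈ 14.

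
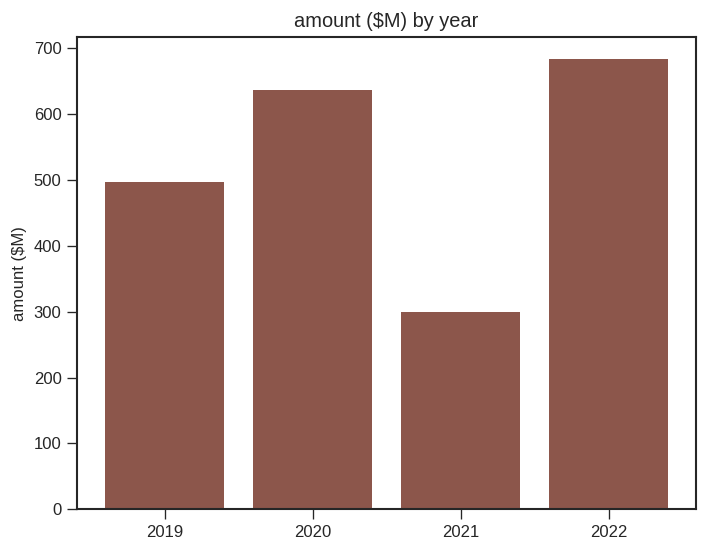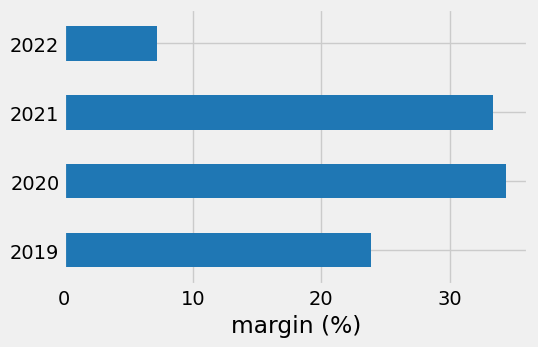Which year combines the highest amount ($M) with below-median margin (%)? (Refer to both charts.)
2022

Chart 2 median margin (%) ≈ 30; below-median years: 2019, 2022. Among those, 2022 has the highest amount ($M) (≈ 700).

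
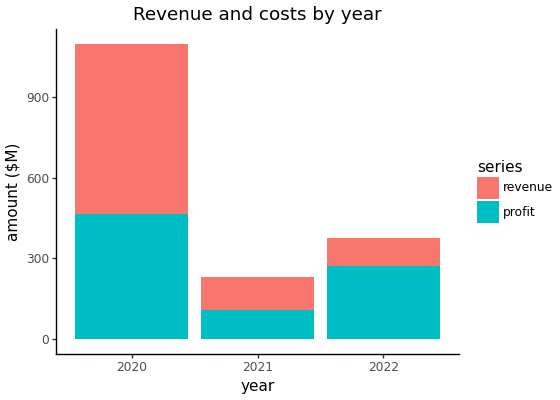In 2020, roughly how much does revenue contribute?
revenue top ≈ 1100, bottom ≈ 500; segment ≈ 600.

≈ 600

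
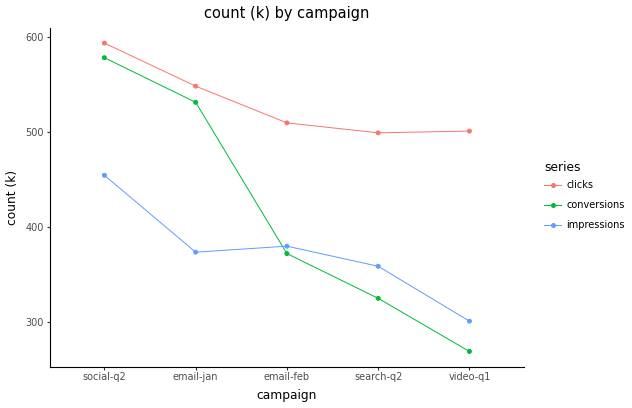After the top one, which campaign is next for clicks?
Top 3 for clicks: social-q2 ≈ 600, email-jan ≈ 550, email-feb ≈ 500.

email-jan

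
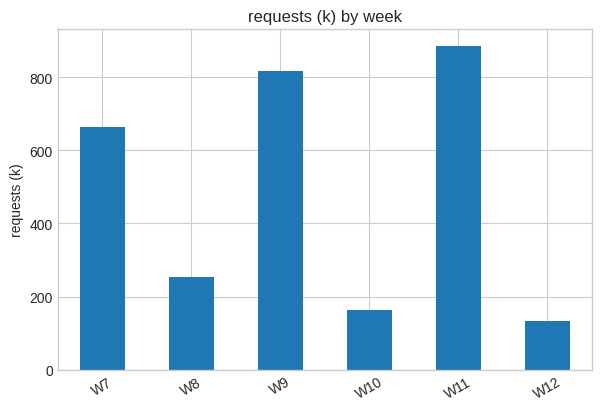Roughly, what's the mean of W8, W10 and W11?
≈ 467

(300 + 200 + 900) / 3 ≈ 467.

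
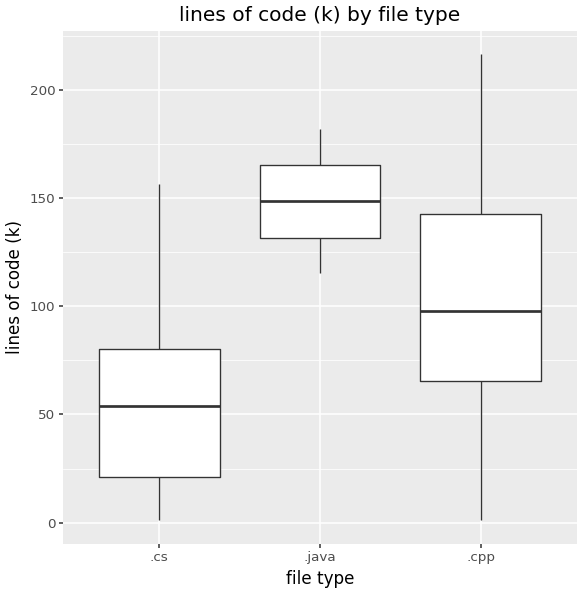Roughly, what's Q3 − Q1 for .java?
≈ 30

Q3 ≈ 160, Q1 ≈ 130; IQR ≈ 30.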